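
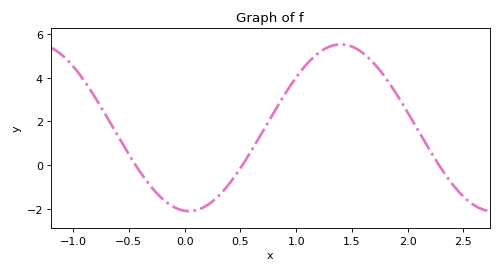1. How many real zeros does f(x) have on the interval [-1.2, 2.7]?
3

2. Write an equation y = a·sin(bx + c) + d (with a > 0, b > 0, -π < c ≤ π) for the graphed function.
y = 3.82sin(2.31x - 1.66) + 1.71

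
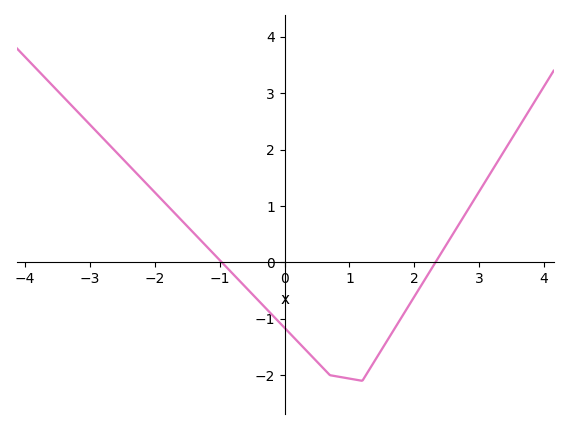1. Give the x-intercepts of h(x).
-1, 2.4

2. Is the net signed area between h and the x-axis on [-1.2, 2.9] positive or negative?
negative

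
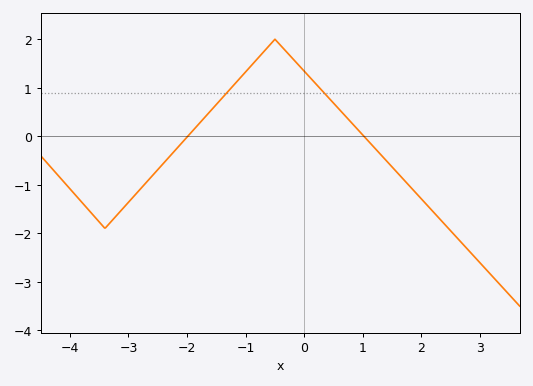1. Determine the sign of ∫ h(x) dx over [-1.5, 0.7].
positive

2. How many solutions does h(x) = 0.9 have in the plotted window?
2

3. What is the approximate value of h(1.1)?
-0.107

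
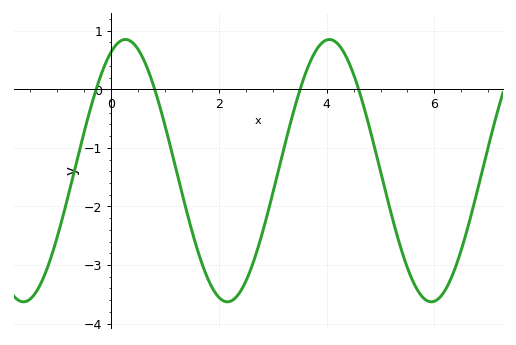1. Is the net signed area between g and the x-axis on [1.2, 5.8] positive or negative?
negative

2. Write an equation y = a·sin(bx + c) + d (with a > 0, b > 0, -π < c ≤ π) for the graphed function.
y = 2.24sin(1.66x + 1.13) - 1.39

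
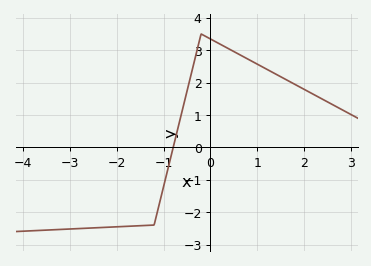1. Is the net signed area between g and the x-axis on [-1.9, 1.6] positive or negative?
positive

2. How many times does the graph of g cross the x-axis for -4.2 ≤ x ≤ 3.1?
1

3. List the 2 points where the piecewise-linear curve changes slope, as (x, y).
(-1.2, -2.4); (-0.2, 3.5)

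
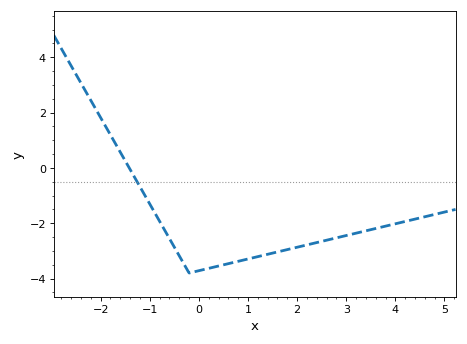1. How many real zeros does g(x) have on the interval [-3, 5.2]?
1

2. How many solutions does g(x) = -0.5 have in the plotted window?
1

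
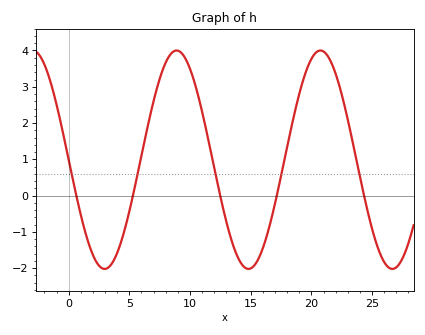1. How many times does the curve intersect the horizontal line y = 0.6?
5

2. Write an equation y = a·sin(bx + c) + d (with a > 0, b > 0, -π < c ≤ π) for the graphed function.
y = 3.01sin(0.53x - 3.1) + 0.99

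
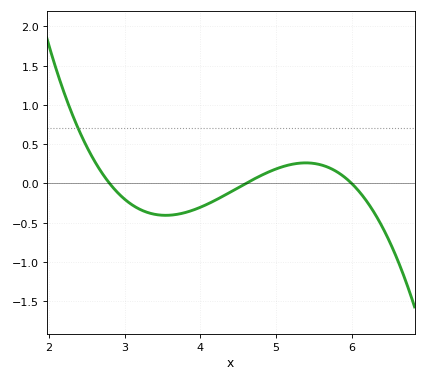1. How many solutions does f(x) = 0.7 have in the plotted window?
1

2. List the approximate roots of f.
2.8, 4.6, 6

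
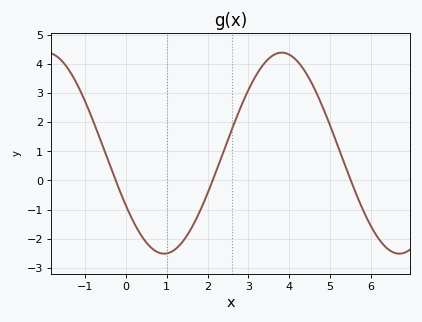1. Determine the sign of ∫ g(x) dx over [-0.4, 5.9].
positive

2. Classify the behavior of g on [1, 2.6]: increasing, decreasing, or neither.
increasing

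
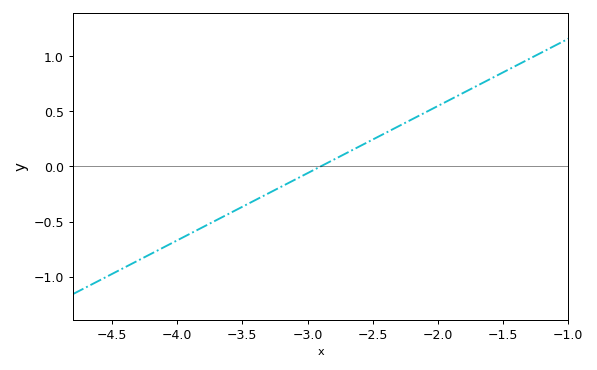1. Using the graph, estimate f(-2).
0.55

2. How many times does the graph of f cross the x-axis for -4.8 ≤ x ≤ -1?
1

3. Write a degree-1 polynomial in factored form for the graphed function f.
y = 0.61(x + 2.9)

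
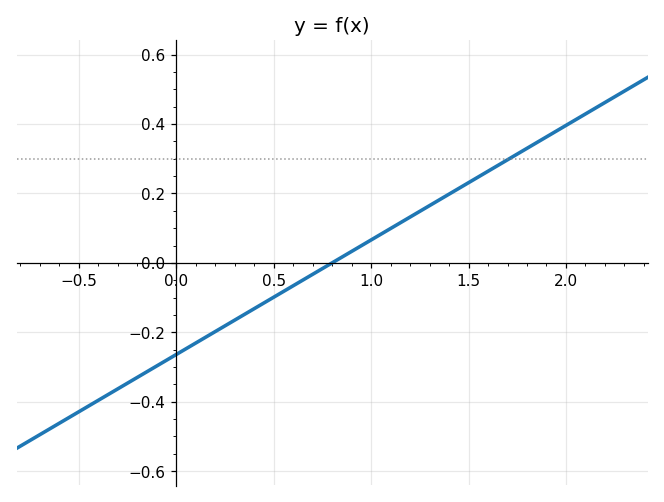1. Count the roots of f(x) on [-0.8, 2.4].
1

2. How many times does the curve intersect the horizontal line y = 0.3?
1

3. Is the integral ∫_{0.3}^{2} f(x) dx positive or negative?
positive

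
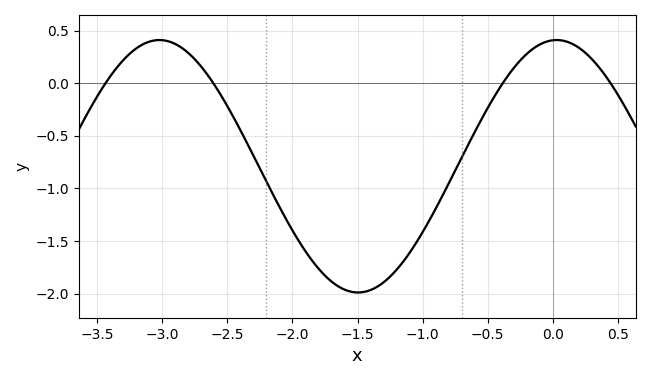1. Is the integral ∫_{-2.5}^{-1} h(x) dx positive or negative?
negative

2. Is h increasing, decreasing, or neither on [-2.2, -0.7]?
neither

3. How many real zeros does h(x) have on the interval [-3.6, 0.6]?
4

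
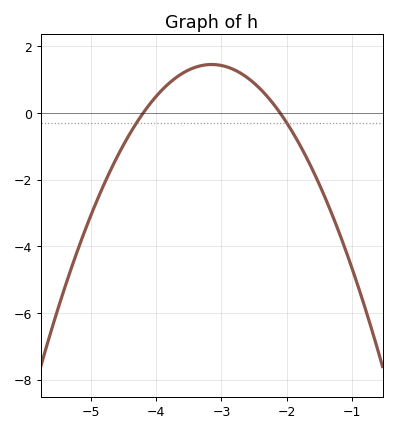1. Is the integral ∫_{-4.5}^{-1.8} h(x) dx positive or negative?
positive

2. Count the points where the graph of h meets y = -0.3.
2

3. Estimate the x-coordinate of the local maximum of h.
-3.15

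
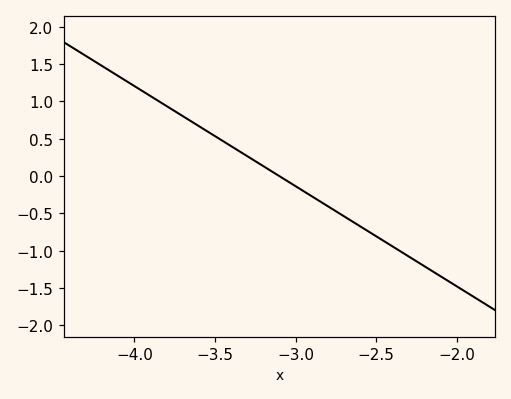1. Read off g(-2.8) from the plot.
-0.402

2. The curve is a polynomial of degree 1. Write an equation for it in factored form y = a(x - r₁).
y = -1.34(x + 3.1)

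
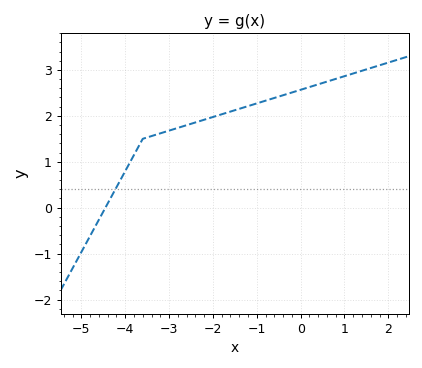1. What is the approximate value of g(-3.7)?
1.32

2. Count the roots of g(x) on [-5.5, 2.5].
1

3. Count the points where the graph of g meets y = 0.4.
1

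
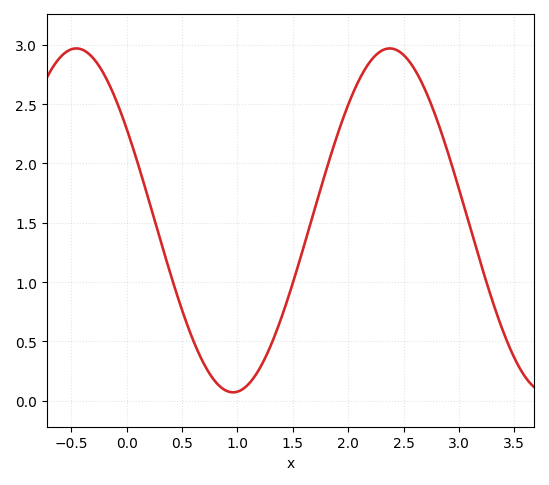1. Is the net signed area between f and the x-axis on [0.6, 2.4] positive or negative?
positive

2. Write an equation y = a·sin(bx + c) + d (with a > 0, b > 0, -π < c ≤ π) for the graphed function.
y = 1.45sin(2.2x + 2.6) + 1.52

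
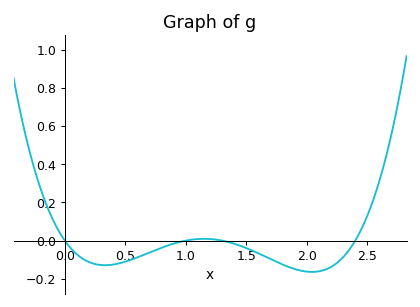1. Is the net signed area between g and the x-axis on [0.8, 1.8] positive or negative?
negative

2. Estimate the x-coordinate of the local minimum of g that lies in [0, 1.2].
0.35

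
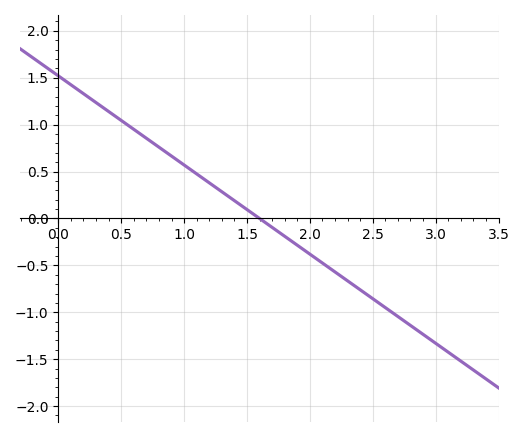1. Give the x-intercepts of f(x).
1.6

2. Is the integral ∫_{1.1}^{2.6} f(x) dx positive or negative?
negative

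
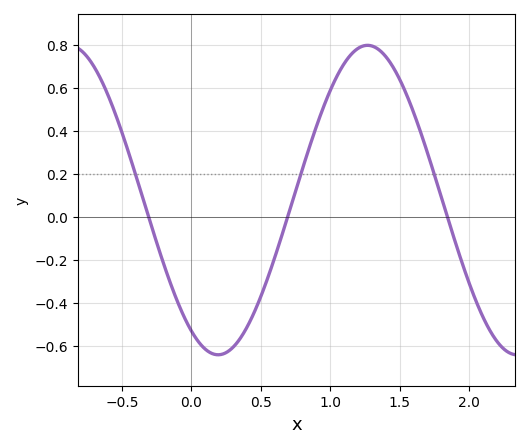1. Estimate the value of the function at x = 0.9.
0.422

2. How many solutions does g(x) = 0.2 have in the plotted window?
3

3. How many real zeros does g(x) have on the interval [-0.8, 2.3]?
3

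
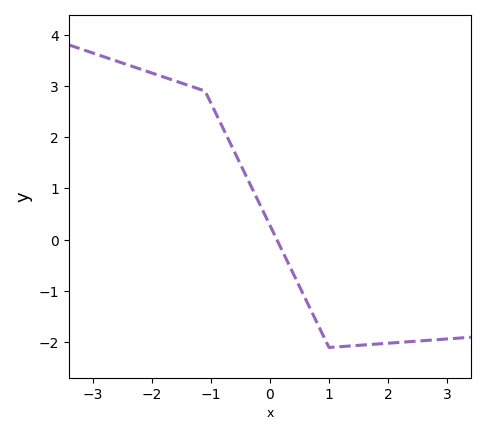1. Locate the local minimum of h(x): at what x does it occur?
1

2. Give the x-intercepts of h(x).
0.1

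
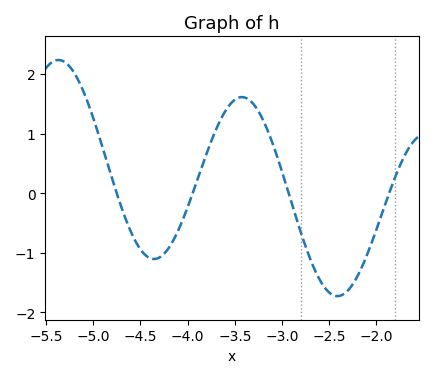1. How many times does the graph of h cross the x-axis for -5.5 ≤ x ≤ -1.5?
4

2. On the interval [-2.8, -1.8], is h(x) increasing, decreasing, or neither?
neither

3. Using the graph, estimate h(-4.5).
-0.9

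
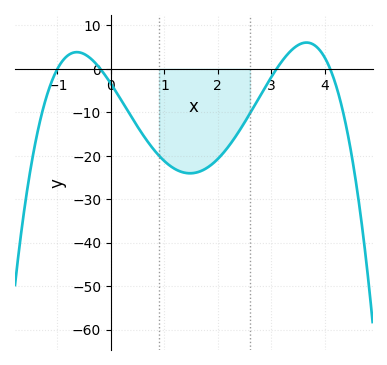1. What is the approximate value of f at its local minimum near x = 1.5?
-24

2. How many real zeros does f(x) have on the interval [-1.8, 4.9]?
4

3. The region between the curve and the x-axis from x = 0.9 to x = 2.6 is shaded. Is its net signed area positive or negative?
negative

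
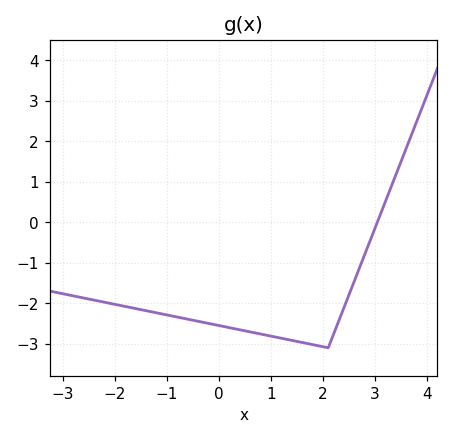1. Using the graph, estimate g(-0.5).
-2.4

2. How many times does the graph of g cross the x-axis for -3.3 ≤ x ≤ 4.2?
1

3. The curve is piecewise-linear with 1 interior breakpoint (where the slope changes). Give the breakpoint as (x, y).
(2.1, -3.1)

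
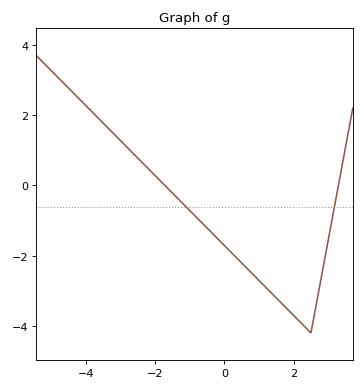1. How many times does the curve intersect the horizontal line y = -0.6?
2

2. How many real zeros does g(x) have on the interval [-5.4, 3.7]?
2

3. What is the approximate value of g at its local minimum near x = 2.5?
-4.2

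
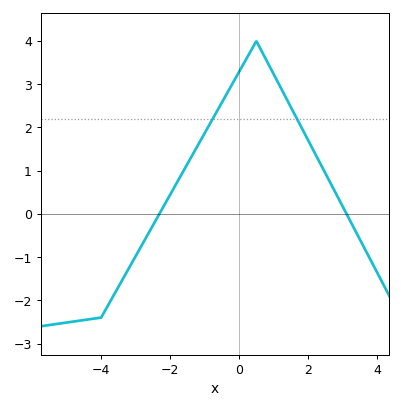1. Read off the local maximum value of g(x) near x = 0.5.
4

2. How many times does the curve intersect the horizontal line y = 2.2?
2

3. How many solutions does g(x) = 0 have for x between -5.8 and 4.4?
2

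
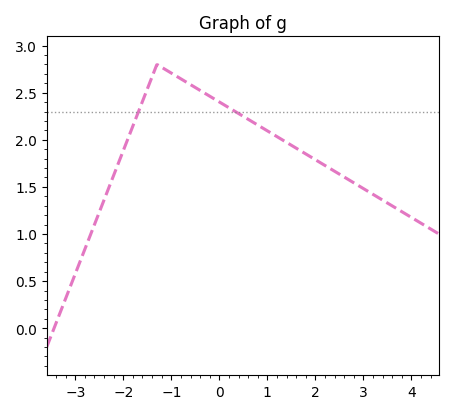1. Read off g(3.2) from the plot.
1.42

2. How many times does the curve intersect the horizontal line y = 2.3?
2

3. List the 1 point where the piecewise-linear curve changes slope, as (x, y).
(-1.3, 2.8)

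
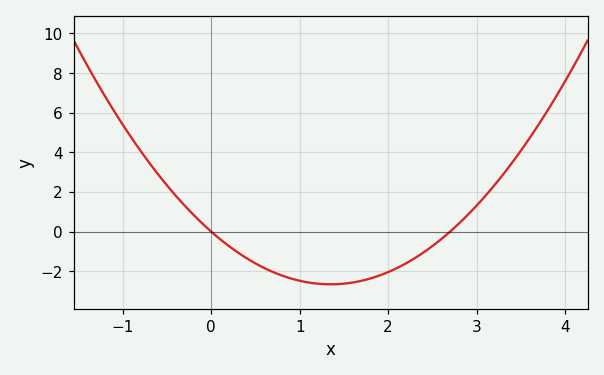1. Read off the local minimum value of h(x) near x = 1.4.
-2.66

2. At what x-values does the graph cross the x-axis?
0, 2.7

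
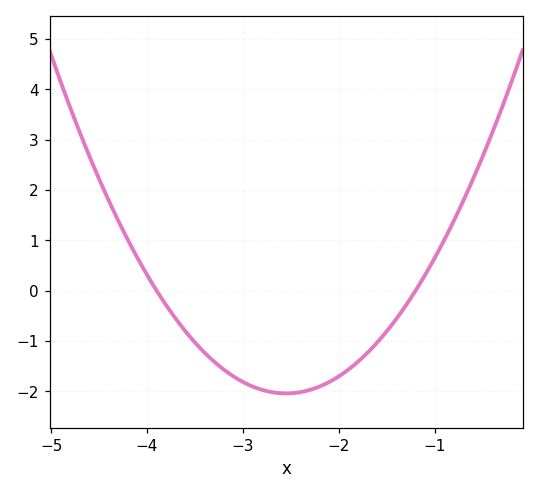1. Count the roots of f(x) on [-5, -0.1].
2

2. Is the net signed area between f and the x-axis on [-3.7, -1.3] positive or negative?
negative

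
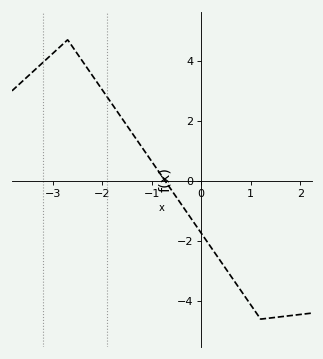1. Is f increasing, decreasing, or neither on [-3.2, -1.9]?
neither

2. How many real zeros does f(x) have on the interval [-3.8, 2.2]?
1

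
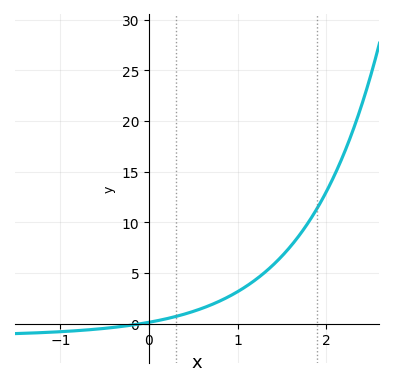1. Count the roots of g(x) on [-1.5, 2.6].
1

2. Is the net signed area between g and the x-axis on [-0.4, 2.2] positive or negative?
positive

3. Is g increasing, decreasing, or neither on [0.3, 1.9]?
increasing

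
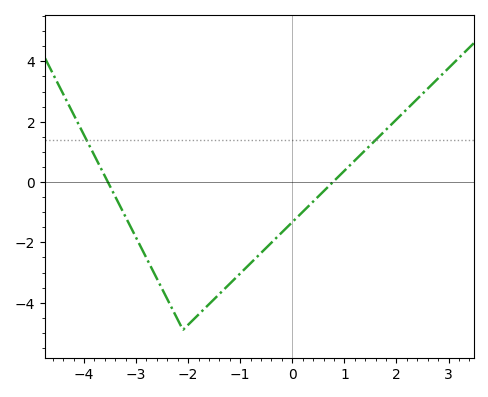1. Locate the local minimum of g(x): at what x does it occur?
-2.2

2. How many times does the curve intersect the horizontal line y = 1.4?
2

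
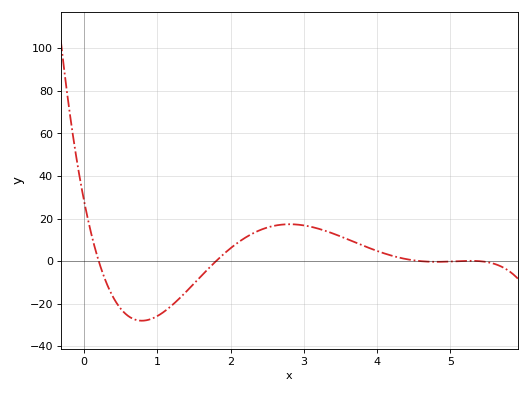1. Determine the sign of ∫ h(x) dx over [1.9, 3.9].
positive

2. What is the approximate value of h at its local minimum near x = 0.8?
-28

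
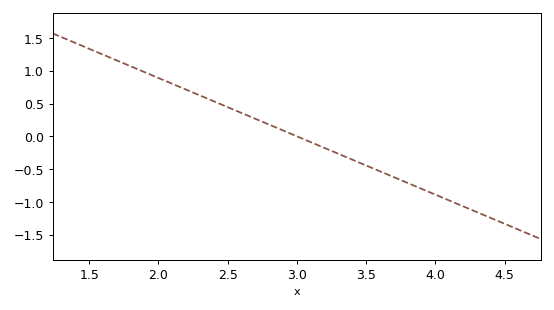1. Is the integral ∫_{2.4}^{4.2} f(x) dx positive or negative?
negative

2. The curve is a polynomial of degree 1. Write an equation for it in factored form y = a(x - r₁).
y = -0.89(x - 3)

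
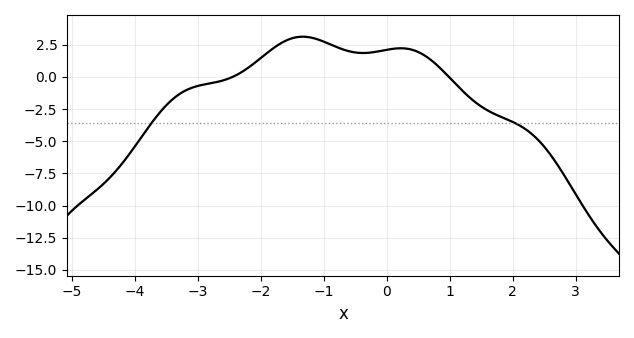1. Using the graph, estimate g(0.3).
2.2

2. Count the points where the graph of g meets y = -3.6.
2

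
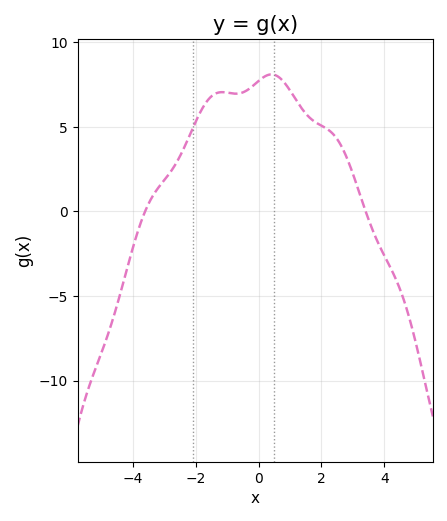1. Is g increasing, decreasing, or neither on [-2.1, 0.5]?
neither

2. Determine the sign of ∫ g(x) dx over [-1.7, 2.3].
positive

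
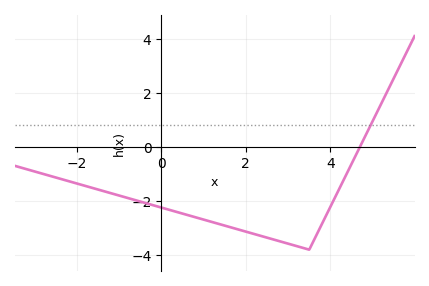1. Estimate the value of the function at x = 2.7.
-3.44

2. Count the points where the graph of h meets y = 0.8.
1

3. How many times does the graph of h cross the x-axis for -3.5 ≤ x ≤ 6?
1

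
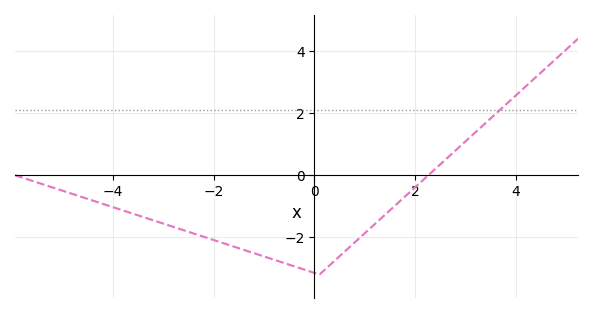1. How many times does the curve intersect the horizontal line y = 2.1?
1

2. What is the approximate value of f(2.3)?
0.058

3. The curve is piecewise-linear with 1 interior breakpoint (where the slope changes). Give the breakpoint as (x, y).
(0.1, -3.2)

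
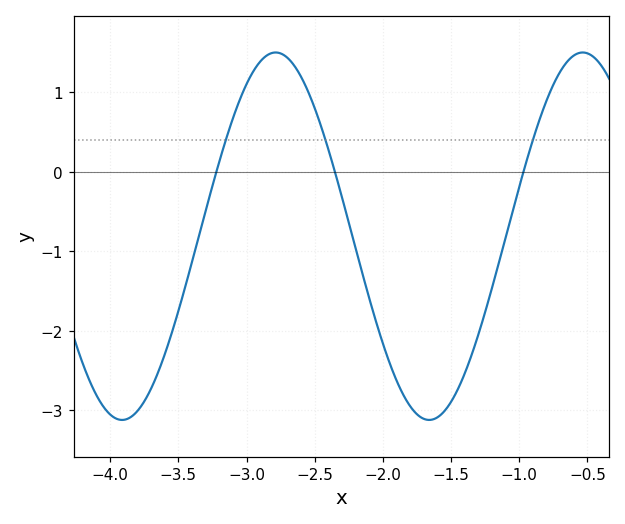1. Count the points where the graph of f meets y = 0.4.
3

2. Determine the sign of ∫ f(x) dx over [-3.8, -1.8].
negative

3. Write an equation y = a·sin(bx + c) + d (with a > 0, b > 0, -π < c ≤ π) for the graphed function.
y = 2.31sin(2.8x + 3.1) - 0.81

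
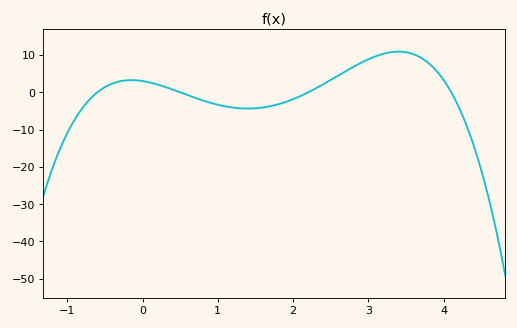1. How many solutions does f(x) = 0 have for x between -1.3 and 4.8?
4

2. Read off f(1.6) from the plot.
-4.07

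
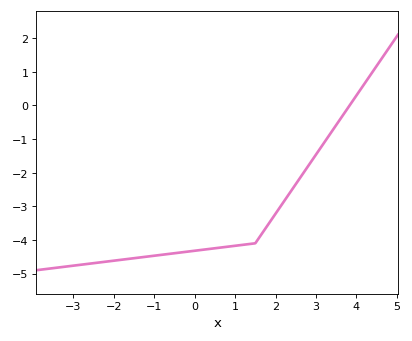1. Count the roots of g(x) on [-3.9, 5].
1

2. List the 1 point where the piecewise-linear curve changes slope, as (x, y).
(1.5, -4.1)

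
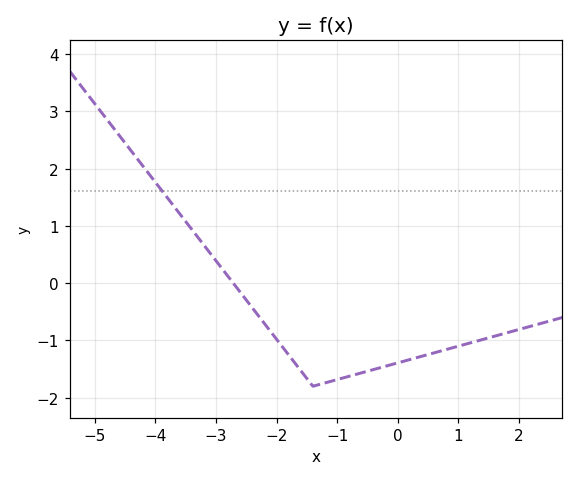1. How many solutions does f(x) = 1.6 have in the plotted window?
1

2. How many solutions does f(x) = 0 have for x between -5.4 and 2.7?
1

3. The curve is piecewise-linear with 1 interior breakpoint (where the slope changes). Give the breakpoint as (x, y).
(-1.4, -1.8)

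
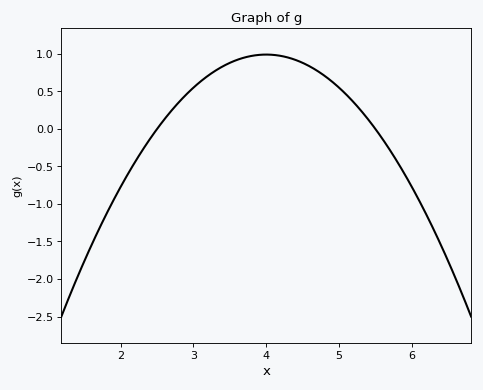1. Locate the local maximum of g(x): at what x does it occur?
4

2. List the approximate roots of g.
2.5, 5.5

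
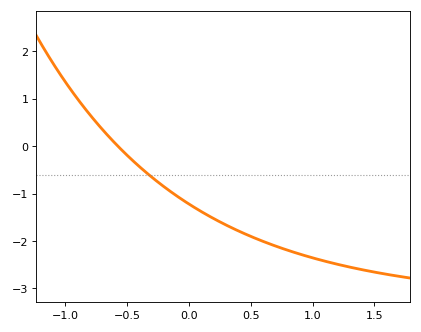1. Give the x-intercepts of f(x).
-0.574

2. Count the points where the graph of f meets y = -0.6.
1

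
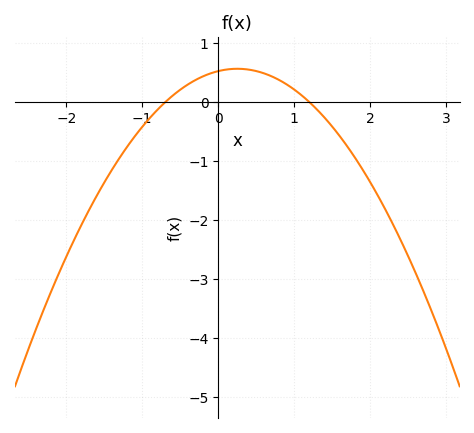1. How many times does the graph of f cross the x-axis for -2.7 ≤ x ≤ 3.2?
2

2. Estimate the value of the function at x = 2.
-1.4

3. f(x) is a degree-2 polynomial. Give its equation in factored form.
y = -0.63(x + 0.7)(x - 1.2)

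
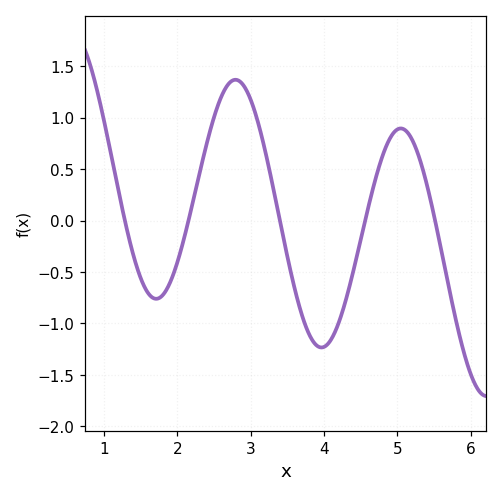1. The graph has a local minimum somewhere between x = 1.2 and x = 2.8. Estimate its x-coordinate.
1.7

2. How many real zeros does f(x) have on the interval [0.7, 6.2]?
5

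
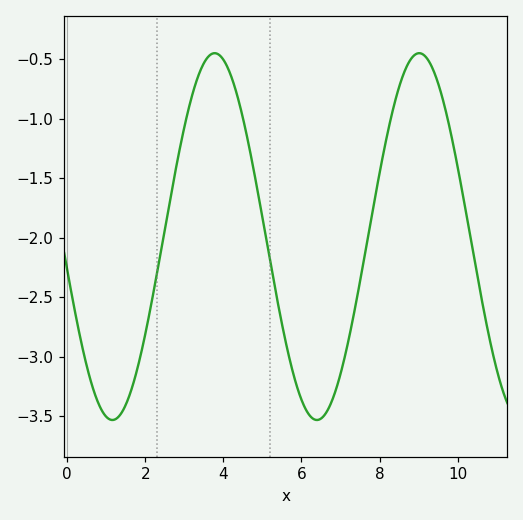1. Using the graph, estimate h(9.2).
-0.5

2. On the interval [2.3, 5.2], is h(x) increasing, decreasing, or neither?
neither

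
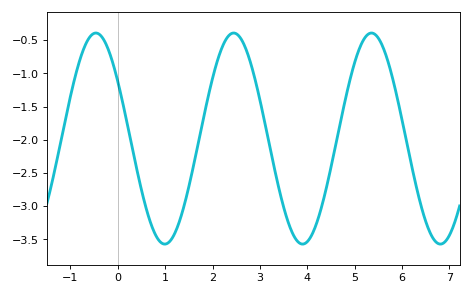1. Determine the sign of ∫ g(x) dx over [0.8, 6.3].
negative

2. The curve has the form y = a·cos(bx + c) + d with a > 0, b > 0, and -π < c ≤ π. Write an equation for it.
y = 1.59cos(2.16x + 1) - 1.98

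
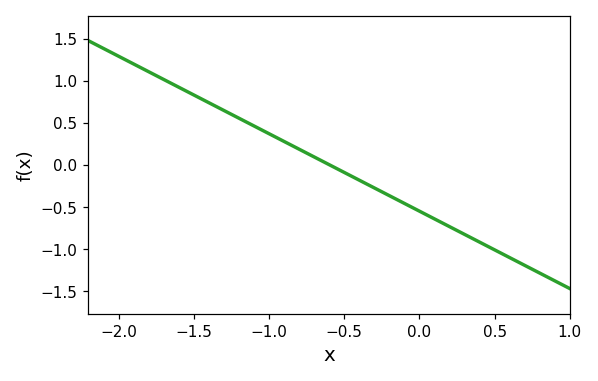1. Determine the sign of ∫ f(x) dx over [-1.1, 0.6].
negative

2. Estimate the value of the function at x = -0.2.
-0.35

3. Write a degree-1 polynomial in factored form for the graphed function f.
y = -0.92(x + 0.6)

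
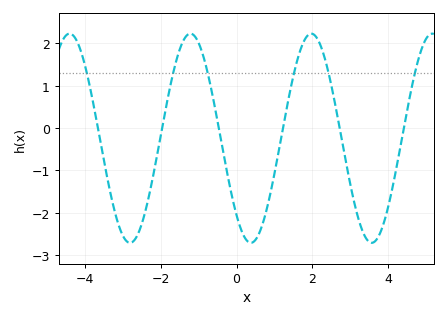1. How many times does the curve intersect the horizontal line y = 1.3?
6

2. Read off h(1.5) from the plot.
1.24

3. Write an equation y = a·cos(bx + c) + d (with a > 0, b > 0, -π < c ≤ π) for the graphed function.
y = 2.47cos(1.97x + 2.4) - 0.24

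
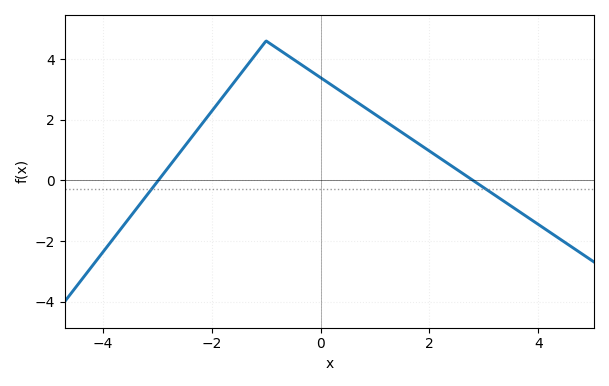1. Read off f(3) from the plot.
-0.244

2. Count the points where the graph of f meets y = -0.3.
2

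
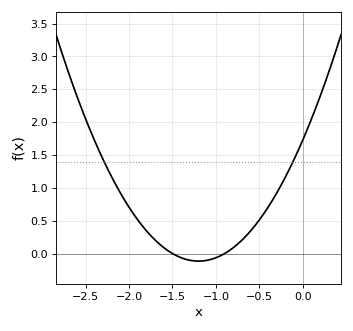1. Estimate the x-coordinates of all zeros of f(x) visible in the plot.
-1.5, -0.9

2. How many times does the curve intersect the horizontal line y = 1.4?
2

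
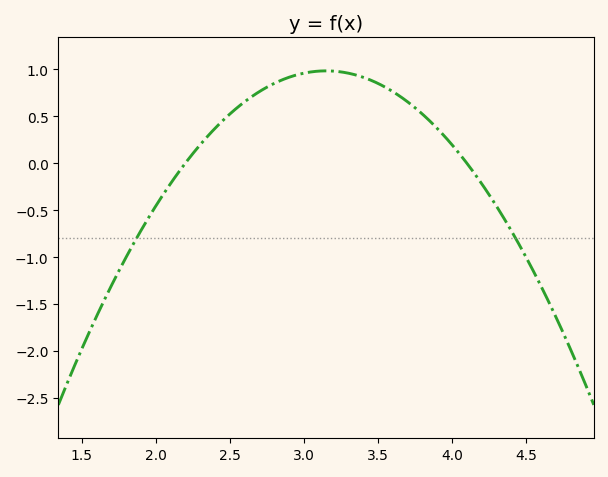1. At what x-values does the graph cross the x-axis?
2.2, 4.1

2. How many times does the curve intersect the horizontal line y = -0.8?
2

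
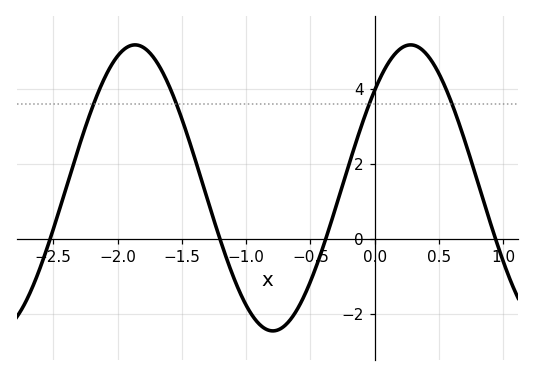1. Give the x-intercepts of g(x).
-2.52, -1.2, -0.38, 0.941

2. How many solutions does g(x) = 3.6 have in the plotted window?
4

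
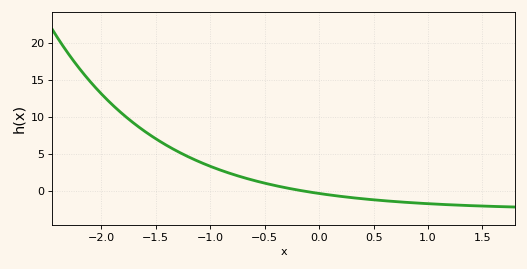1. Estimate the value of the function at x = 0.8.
-1.51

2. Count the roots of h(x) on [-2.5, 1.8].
1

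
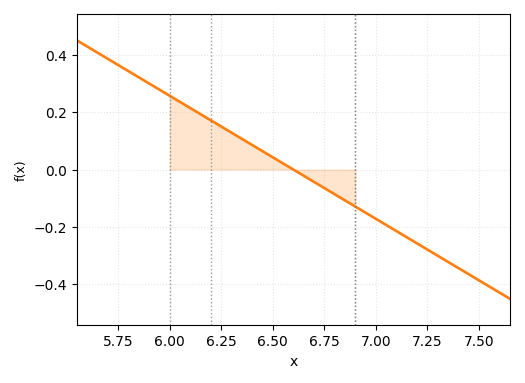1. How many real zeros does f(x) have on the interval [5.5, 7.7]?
1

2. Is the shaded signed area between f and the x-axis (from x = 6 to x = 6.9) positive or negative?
positive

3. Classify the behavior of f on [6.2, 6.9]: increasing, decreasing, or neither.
decreasing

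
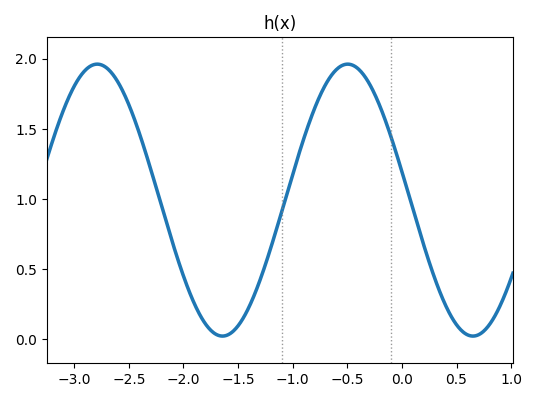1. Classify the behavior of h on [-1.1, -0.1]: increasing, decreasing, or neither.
neither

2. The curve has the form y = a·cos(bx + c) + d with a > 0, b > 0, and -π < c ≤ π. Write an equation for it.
y = 0.97cos(2.74x + 1.36) + 0.99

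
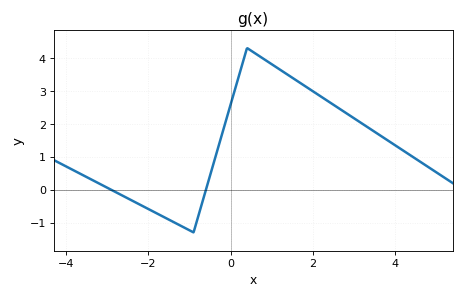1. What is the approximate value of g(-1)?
-1.2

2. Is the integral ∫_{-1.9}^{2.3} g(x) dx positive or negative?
positive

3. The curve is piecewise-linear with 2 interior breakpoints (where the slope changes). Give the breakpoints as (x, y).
(-0.9, -1.3); (0.4, 4.3)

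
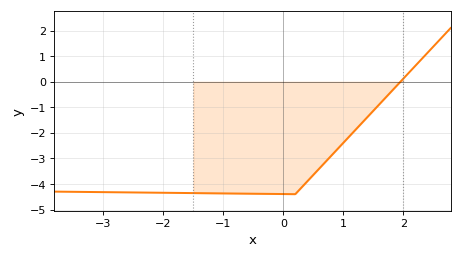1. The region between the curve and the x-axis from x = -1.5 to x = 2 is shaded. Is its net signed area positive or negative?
negative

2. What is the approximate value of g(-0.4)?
-4.4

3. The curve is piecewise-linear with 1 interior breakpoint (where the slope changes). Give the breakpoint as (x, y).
(0.2, -4.4)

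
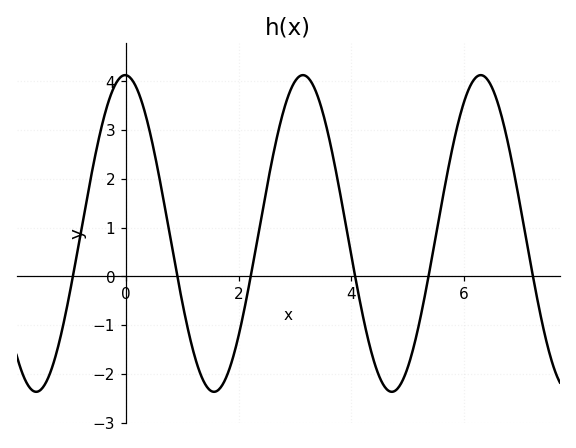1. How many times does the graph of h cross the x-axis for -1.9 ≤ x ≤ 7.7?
6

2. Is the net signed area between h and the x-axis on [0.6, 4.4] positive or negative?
positive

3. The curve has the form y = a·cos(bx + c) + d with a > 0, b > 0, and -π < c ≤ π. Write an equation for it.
y = 3.25cos(2x + 0.03) + 0.88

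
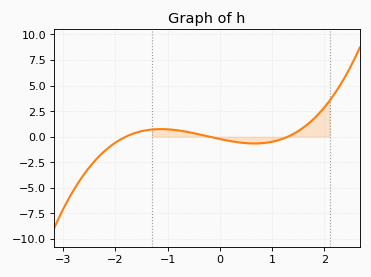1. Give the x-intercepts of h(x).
-1.8, -0.2, 1.3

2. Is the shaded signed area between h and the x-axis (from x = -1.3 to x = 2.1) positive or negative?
positive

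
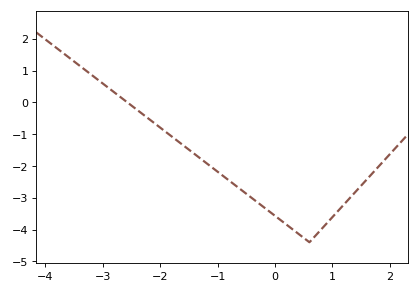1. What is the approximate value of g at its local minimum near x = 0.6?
-4.4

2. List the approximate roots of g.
-2.57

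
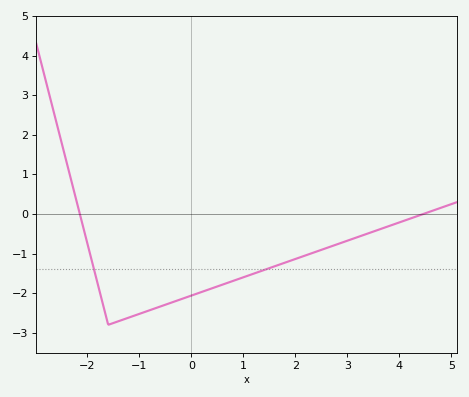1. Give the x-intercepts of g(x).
-2.2, 4.4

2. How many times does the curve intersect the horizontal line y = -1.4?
2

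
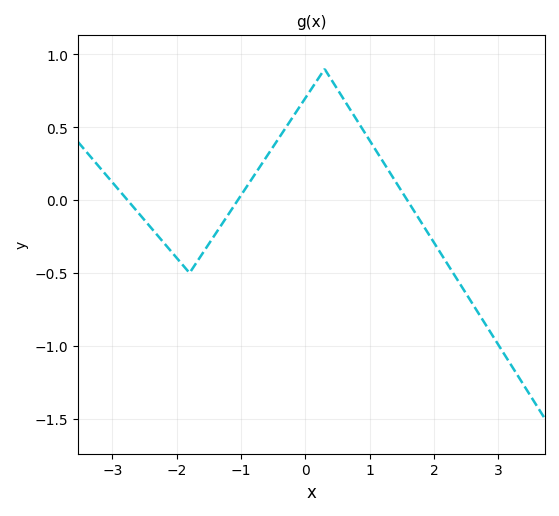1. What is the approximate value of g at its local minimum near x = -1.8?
-0.5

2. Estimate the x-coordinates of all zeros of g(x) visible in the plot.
-2.8, -1.1, 1.6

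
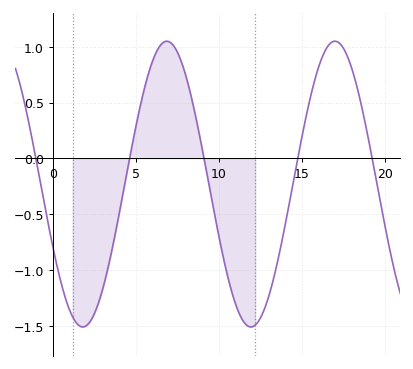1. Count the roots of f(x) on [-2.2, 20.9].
5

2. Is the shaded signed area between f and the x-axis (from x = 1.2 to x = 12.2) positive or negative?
negative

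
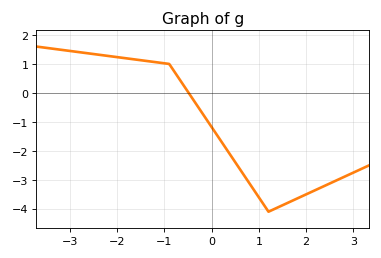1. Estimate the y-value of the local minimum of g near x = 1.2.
-4.1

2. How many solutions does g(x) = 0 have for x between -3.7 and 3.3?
1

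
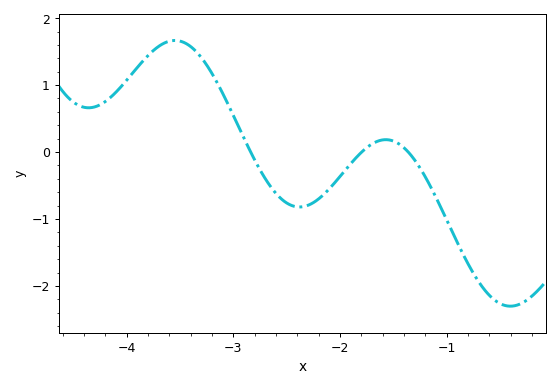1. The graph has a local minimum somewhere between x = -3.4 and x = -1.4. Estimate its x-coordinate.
-2.4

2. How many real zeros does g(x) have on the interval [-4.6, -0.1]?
3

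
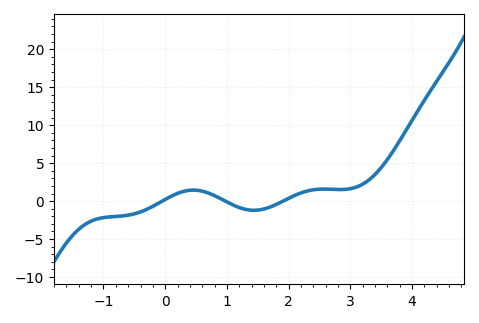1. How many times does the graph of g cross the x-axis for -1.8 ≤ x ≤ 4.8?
3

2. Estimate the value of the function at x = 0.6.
1.31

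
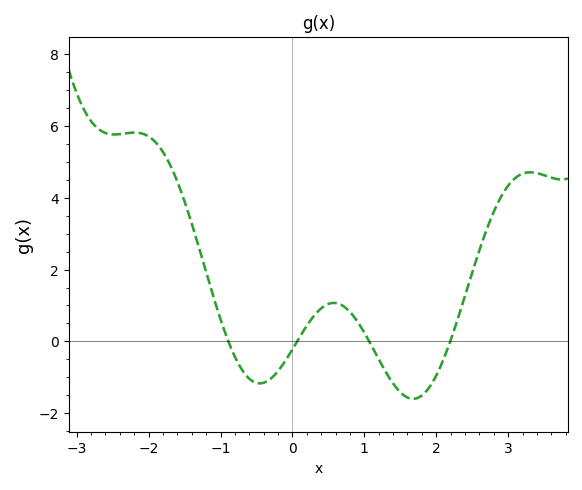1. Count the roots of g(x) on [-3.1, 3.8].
4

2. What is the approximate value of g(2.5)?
2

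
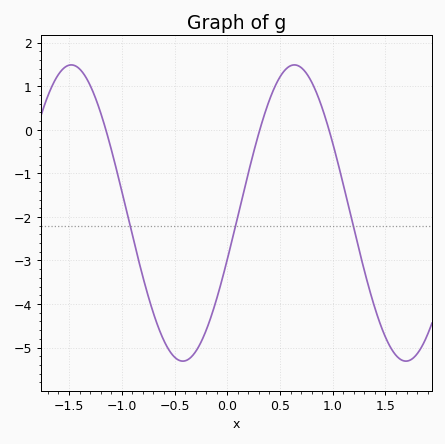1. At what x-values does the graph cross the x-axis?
-1.15, 0.309, 0.965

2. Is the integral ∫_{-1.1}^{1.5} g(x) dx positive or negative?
negative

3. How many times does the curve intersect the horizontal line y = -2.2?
3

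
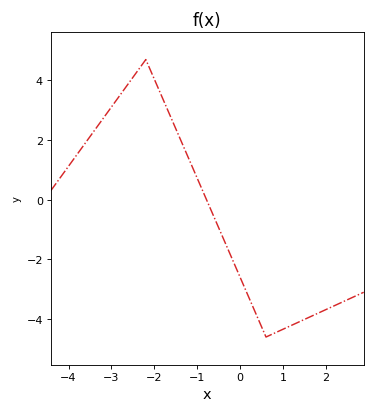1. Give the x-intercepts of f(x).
-0.785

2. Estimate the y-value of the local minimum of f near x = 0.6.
-4.6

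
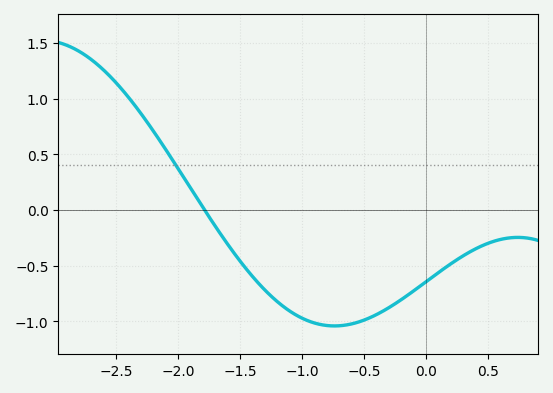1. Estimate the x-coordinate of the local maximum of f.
0.739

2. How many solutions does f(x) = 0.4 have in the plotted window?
1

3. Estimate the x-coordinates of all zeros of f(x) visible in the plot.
-1.79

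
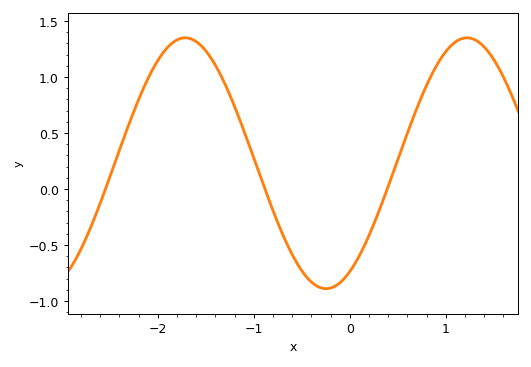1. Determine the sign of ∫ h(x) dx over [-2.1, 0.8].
positive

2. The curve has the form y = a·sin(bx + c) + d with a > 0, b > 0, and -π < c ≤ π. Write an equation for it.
y = 1.12sin(2.14x - 1.04) + 0.23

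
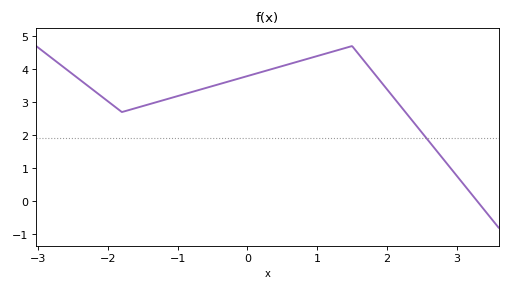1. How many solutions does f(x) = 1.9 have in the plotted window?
1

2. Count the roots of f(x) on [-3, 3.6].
1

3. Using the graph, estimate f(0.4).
4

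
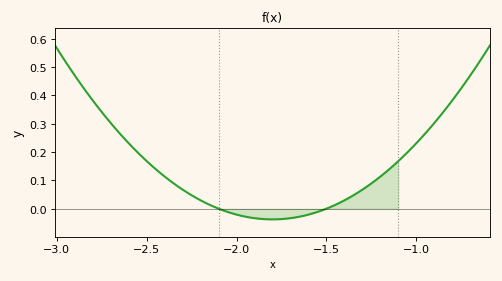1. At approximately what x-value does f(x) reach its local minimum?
-1.8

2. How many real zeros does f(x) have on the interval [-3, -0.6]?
2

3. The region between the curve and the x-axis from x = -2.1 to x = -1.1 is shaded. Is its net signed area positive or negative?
positive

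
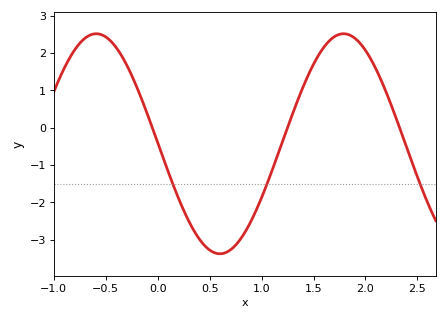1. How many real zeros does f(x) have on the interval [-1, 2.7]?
3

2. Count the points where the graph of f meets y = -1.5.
3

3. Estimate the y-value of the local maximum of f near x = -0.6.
2.5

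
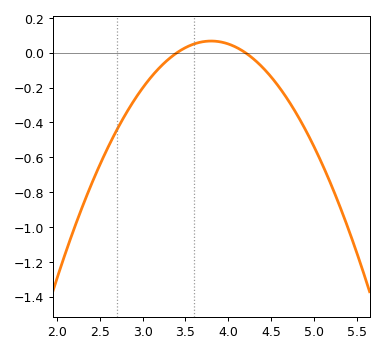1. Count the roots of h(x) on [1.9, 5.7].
2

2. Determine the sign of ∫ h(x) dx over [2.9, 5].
negative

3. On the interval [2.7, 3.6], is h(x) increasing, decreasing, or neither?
increasing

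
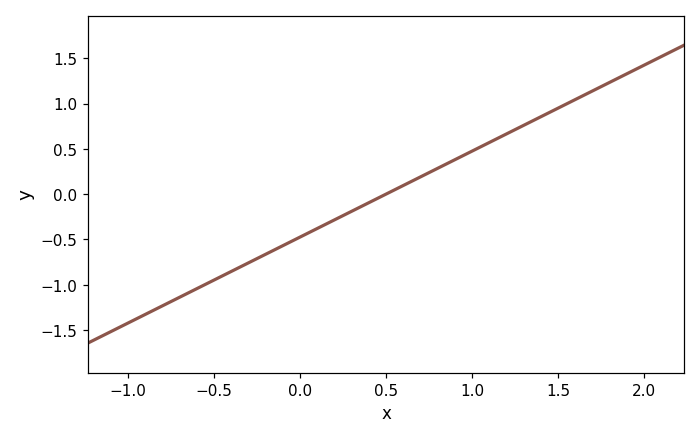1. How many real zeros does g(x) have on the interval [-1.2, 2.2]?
1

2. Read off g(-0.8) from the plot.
-1.25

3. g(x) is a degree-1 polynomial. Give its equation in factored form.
y = 0.95(x - 0.5)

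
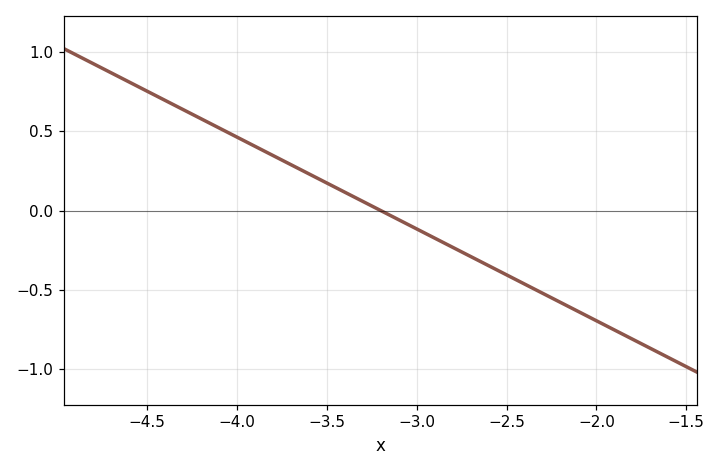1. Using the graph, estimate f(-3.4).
0.1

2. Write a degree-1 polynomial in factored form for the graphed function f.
y = -0.58(x + 3.2)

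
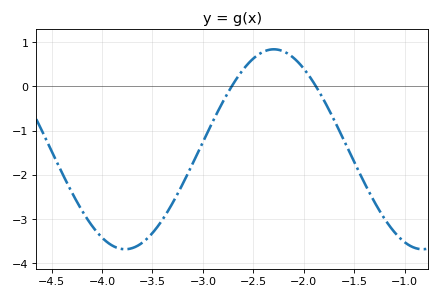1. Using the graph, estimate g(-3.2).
-2.2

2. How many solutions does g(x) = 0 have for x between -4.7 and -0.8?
2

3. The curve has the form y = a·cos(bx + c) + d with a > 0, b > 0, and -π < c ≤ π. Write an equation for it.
y = 2.26cos(2.1x - 1.4) - 1.42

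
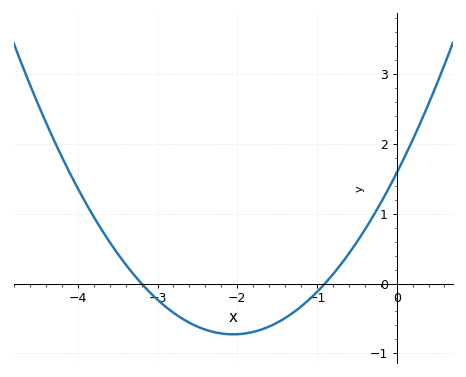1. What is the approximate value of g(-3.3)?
0.132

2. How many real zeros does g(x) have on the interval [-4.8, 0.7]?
2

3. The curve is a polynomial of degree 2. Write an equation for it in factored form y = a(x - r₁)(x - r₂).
y = 0.55(x + 3.2)(x + 0.9)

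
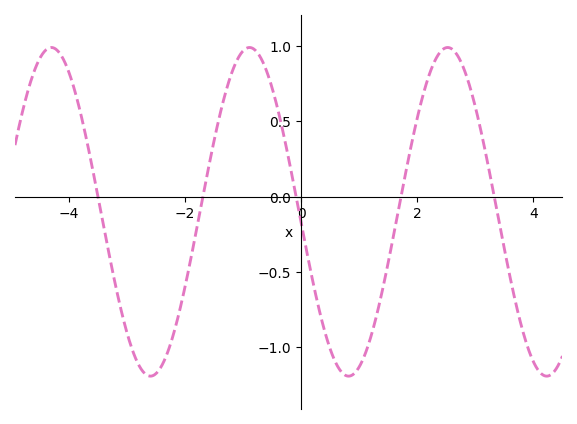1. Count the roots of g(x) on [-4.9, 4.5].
5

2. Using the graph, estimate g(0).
-0.2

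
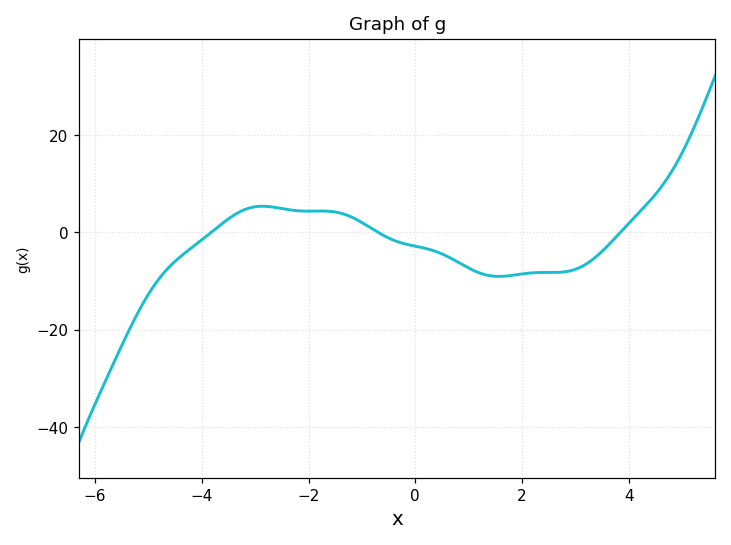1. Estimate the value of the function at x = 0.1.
-4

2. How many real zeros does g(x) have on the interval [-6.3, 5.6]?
3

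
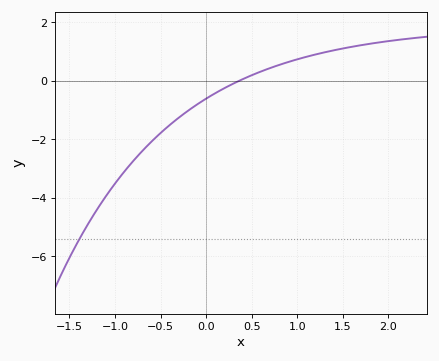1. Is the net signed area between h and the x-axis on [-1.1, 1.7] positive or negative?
negative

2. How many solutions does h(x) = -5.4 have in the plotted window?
1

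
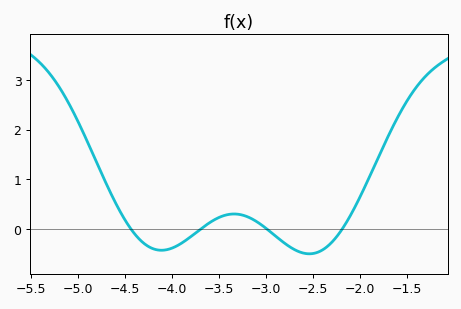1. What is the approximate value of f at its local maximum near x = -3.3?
0.303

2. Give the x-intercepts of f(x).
-4.44, -3.69, -2.99, -2.19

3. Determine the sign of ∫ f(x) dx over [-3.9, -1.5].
positive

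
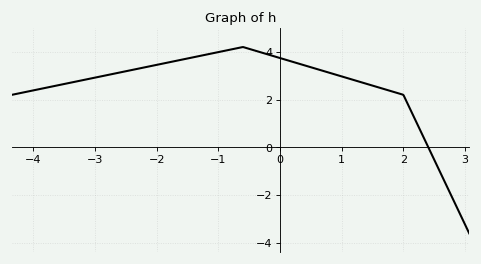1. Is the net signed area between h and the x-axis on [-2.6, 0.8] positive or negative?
positive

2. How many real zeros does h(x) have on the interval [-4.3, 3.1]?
1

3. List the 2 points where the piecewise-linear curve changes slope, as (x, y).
(-0.6, 4.2); (2, 2.2)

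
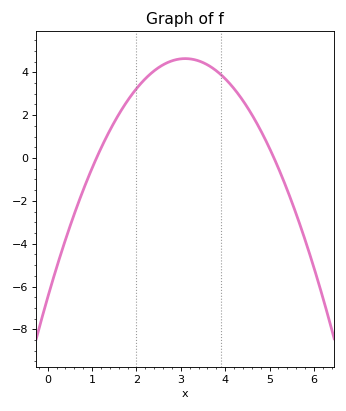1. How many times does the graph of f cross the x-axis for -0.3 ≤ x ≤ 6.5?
2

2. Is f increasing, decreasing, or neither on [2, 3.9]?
neither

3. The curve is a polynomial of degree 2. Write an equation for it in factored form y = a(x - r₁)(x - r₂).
y = -1.16(x - 1.1)(x - 5.1)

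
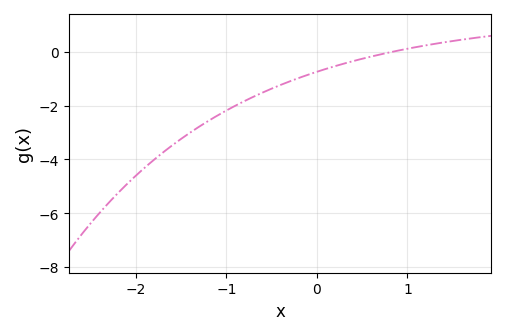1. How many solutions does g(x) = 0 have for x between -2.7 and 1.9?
1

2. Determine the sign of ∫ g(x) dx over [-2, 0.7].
negative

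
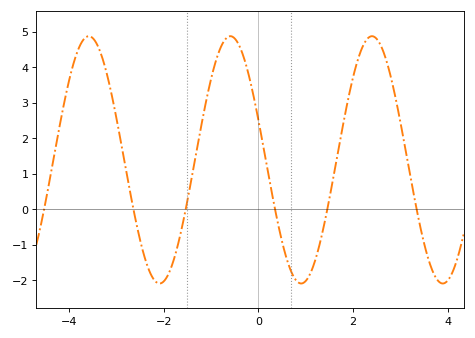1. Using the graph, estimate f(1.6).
1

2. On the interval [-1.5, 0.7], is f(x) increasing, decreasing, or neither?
neither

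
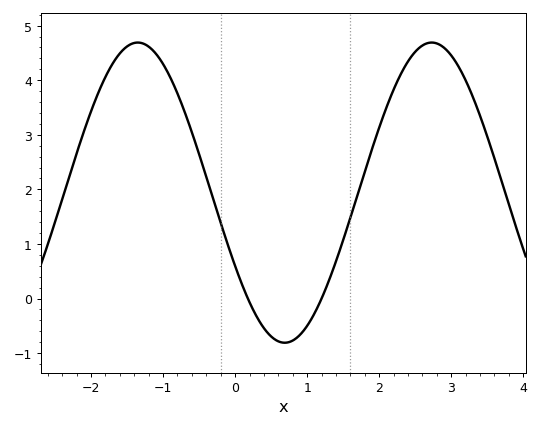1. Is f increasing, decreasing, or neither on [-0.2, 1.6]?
neither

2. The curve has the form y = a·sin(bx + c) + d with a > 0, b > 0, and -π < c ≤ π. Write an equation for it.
y = 2.75sin(1.54x - 2.63) + 1.94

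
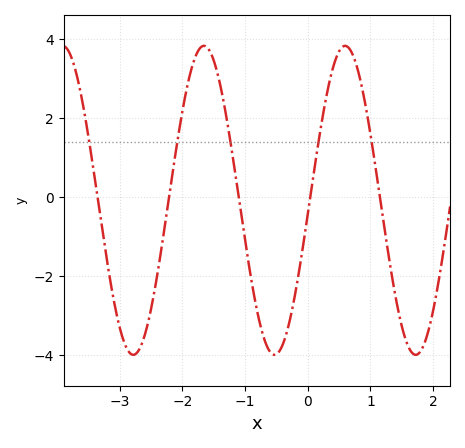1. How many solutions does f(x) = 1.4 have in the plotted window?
5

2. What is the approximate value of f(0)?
-0.4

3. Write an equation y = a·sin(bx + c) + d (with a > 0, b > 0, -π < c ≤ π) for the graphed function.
y = 3.91sin(2.8x - 0.09) - 0.08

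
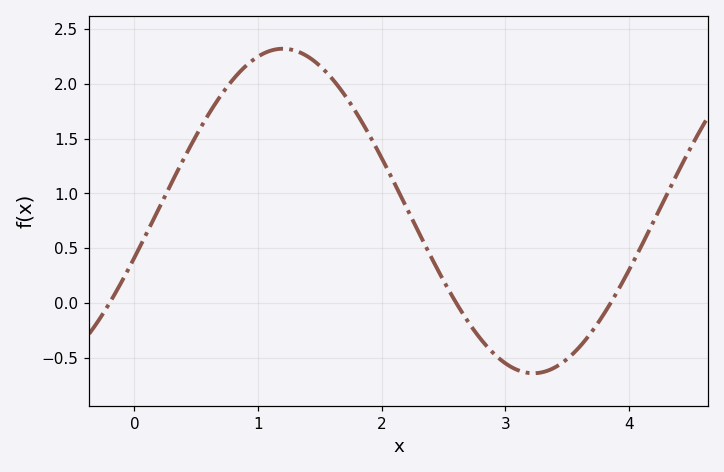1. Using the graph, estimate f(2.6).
0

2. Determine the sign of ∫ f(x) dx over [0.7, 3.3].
positive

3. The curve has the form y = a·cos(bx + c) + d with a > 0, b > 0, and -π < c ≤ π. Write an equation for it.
y = 1.48cos(1.6x - 1.9) + 0.84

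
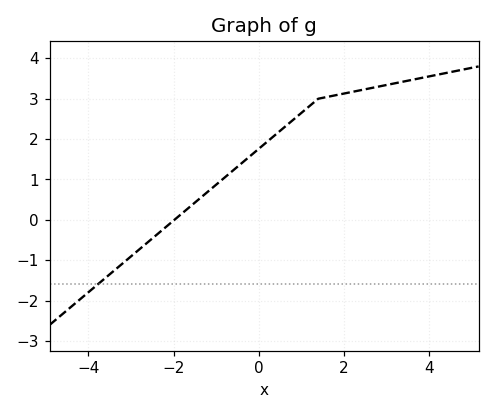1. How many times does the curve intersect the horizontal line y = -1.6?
1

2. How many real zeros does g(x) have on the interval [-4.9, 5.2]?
1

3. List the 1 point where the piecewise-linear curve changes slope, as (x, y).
(1.4, 3)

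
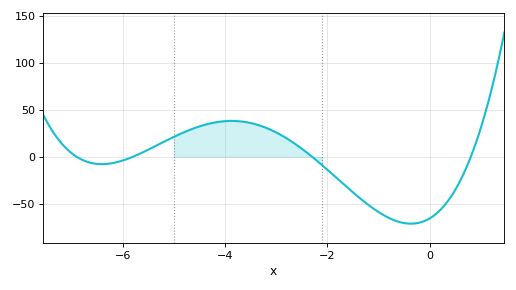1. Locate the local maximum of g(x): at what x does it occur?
-3.8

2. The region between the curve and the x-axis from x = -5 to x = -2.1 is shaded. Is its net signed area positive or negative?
positive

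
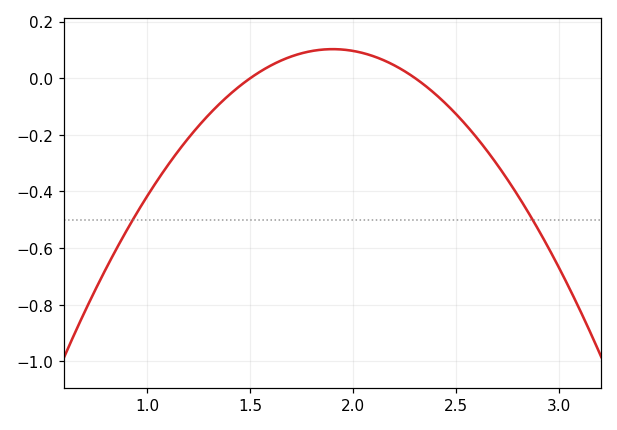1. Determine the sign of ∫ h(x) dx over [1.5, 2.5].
positive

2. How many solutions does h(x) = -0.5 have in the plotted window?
2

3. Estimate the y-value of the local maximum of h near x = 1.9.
0.1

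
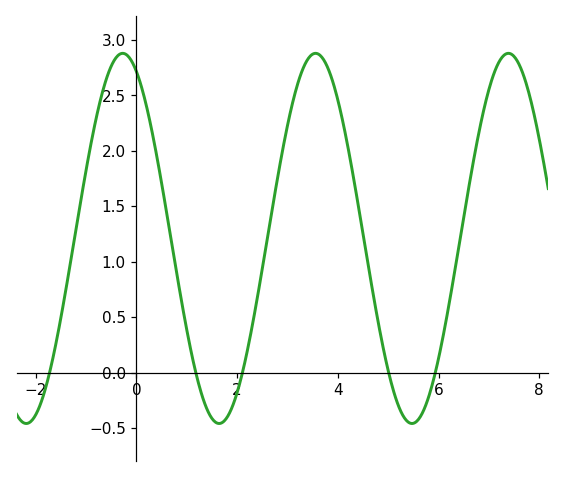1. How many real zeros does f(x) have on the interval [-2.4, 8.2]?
5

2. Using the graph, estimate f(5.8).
-0.225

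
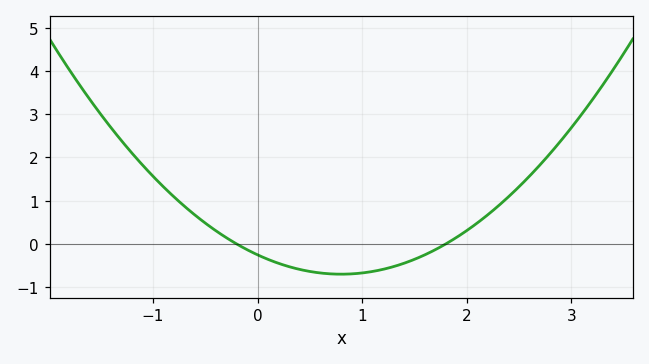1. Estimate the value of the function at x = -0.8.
1.09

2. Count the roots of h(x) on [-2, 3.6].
2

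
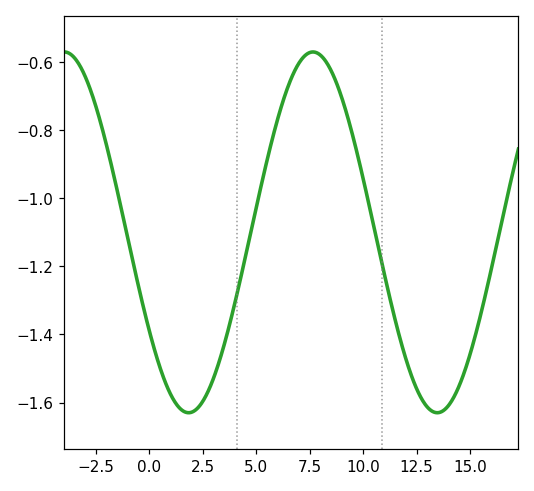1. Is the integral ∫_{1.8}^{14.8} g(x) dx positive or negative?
negative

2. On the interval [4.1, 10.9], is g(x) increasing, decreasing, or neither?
neither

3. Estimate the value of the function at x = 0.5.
-1.5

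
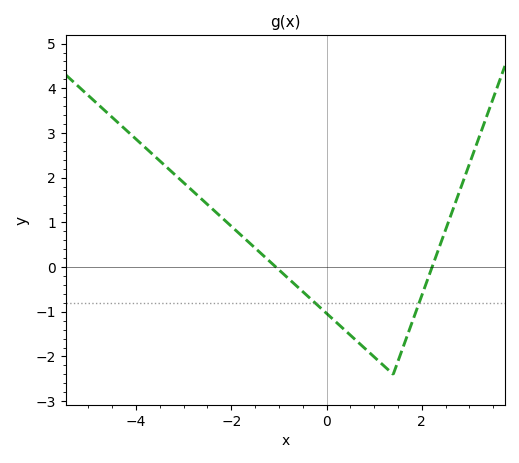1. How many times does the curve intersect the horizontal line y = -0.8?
2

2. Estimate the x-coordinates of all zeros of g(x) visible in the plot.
-1, 2.2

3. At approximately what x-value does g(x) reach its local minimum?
1.4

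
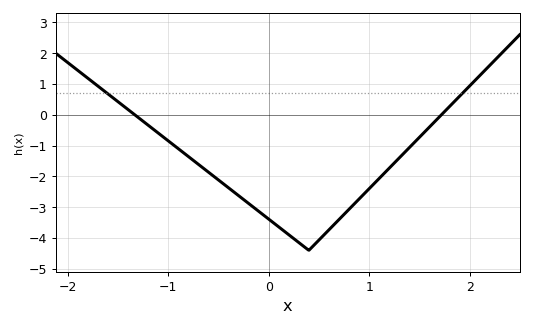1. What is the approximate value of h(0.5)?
-4.1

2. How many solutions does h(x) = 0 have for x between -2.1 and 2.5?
2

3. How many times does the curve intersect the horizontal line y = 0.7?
2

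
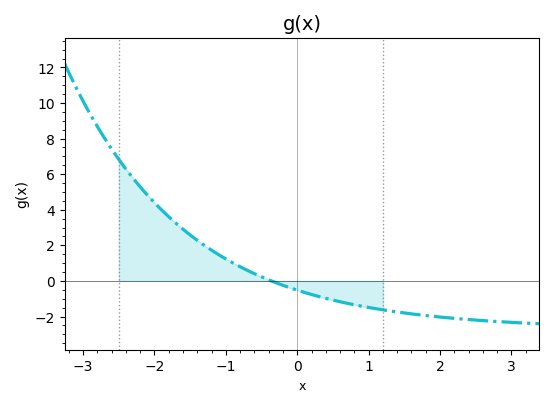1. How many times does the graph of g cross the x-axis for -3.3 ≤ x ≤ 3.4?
1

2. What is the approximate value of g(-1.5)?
2.6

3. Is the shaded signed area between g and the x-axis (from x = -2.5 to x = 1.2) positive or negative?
positive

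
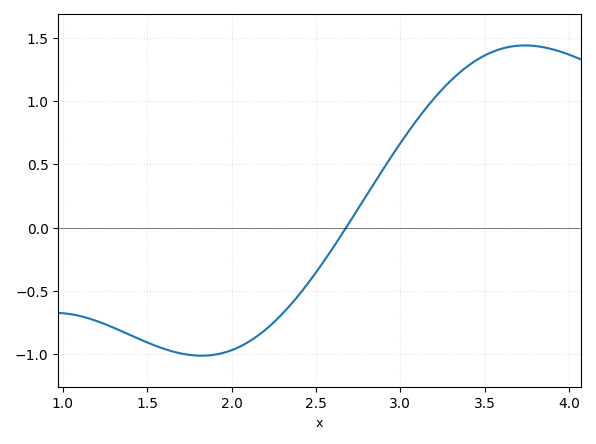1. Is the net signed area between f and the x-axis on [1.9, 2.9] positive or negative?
negative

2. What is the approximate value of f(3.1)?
0.85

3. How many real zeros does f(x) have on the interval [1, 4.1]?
1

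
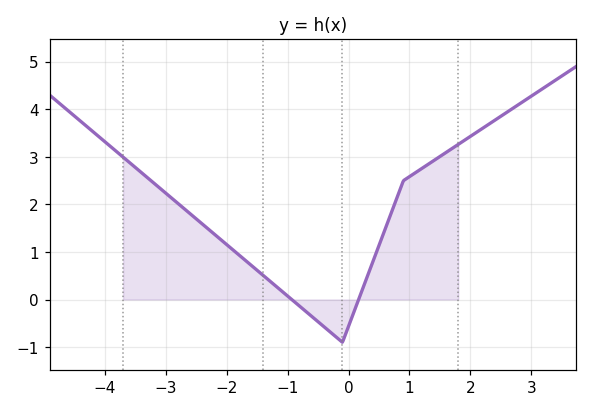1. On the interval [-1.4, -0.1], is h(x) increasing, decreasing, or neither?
decreasing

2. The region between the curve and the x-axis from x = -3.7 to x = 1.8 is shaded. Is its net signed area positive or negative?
positive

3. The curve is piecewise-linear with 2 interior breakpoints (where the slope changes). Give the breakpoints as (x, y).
(-0.1, -0.9); (0.9, 2.5)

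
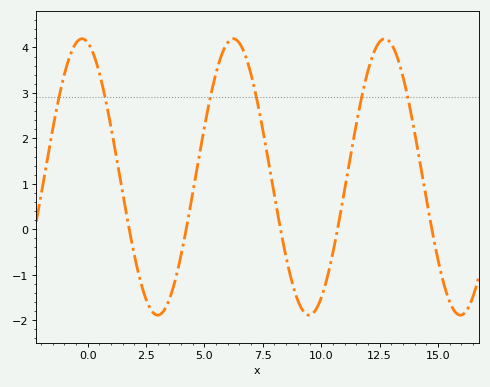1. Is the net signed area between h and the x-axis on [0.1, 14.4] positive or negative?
positive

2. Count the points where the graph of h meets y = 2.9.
6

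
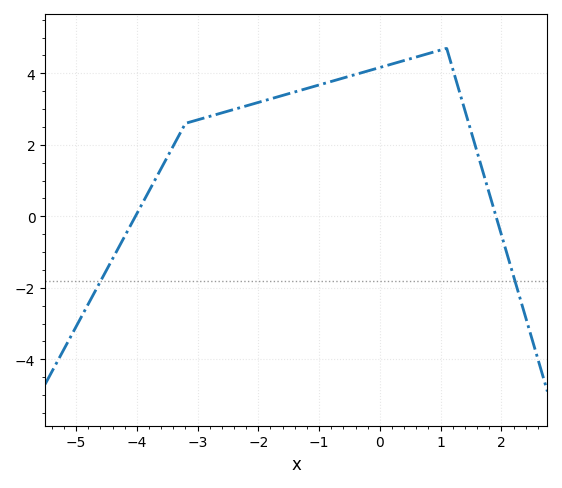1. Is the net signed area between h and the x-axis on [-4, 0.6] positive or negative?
positive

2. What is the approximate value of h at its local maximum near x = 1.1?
4.6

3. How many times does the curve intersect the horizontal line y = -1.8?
2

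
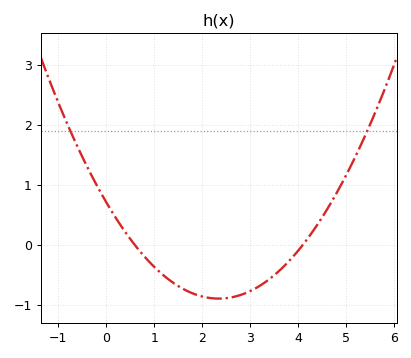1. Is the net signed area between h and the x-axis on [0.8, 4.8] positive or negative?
negative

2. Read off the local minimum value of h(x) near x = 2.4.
-0.9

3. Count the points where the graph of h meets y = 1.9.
2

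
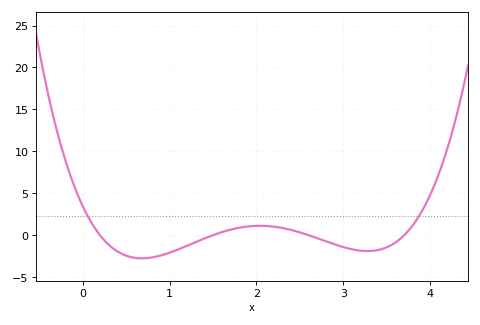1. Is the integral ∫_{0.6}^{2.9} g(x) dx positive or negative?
negative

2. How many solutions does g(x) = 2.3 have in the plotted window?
2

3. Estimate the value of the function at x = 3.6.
-1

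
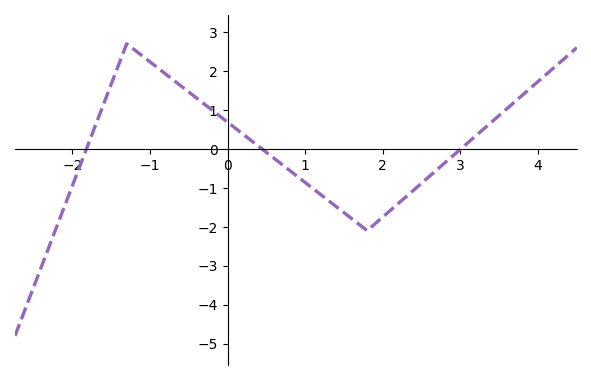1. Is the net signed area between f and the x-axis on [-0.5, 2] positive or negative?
negative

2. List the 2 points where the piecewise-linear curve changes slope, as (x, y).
(-1.3, 2.7); (1.8, -2.1)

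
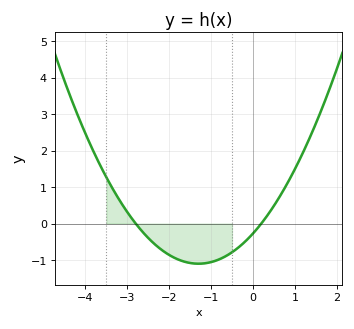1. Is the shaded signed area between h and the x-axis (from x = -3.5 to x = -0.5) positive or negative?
negative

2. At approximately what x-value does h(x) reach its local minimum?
-1.3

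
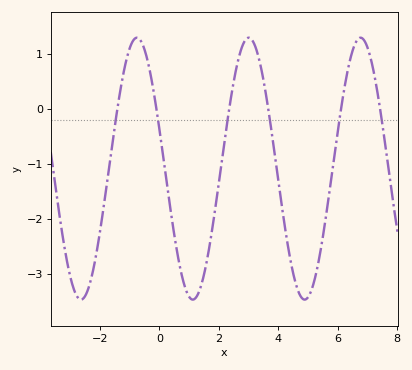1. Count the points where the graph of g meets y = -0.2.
6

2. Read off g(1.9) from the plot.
-1.7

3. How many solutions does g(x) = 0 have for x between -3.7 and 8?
6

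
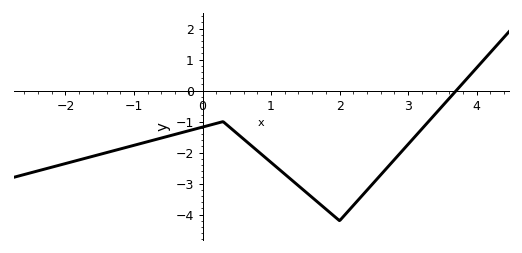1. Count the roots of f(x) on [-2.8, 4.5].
1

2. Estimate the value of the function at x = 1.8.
-3.82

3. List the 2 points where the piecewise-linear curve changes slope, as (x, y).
(0.3, -1); (2, -4.2)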